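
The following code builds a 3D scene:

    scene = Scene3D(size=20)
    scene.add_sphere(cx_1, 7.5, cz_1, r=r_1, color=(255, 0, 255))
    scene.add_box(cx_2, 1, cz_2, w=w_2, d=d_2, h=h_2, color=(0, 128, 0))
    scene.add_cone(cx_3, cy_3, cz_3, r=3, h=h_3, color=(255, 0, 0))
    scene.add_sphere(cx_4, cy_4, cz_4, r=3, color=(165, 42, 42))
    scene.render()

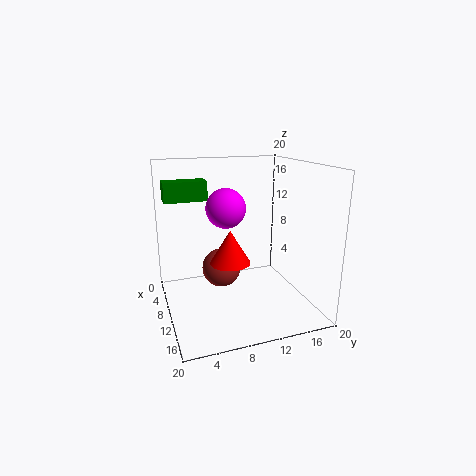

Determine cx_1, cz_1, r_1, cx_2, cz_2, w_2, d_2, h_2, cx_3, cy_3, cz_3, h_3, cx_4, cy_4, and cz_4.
cx_1 = 12.5, cz_1 = 15, r_1 = 2.5, cx_2 = 0.5, cz_2 = 14, w_2 = 3, d_2 = 6.5, h_2 = 3, cx_3 = 8, cy_3 = 9.5, cz_3 = 5.5, h_3 = 5, cx_4 = 5, cy_4 = 9, cz_4 = 3.5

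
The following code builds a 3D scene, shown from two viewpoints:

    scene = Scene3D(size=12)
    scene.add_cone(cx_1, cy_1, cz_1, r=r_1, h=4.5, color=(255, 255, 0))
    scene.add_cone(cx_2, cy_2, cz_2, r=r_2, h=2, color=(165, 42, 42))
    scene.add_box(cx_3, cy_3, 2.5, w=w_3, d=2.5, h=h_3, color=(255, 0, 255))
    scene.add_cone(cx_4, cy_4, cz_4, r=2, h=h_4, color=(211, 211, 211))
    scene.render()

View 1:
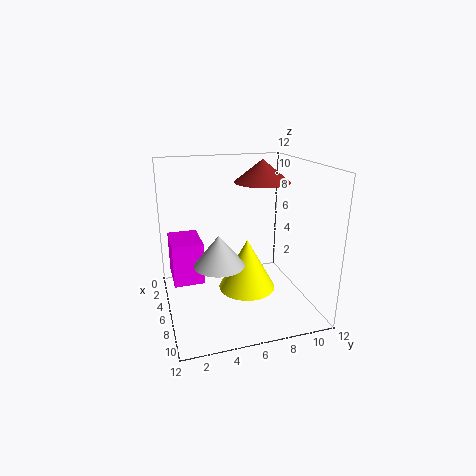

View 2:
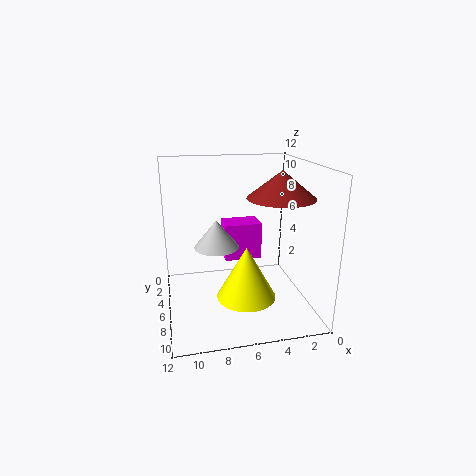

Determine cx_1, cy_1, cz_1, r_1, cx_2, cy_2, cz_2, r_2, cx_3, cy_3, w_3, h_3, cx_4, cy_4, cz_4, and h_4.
cx_1 = 5.5, cy_1 = 7, cz_1 = 1, r_1 = 2.5, cx_2 = 3.5, cy_2 = 9, cz_2 = 10, r_2 = 2.5, cx_3 = 3, cy_3 = 0.5, w_3 = 3.5, h_3 = 3.5, cx_4 = 7.5, cy_4 = 4, cz_4 = 4.5, h_4 = 2.5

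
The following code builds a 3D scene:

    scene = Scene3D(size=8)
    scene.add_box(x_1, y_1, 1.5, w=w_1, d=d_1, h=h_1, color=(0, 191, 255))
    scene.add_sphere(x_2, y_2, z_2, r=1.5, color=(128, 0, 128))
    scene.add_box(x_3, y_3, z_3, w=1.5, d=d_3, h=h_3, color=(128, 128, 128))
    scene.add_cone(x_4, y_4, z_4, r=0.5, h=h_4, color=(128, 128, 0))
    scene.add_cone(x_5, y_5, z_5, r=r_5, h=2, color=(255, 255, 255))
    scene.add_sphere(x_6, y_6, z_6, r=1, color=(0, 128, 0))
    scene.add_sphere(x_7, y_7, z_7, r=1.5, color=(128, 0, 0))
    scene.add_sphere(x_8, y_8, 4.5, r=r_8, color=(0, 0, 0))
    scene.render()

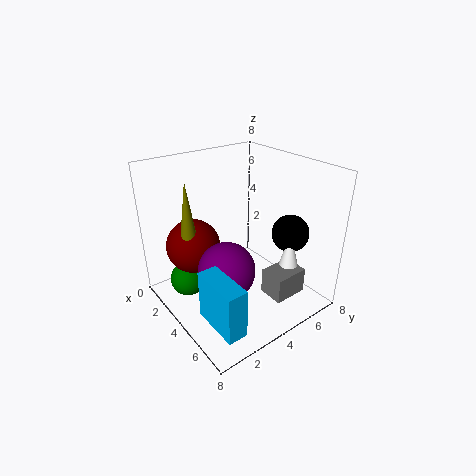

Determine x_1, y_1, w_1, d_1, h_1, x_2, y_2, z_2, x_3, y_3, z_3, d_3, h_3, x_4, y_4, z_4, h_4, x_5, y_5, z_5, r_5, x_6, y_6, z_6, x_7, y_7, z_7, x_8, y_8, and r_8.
x_1 = 5.5
y_1 = 0.5
w_1 = 2.5
d_1 = 1
h_1 = 2.5
x_2 = 5
y_2 = 2.5
z_2 = 3
x_3 = 5
y_3 = 5
z_3 = 0.5
d_3 = 2
h_3 = 1.5
x_4 = 3
y_4 = 1.5
z_4 = 4
h_4 = 3.5
x_5 = 6.5
y_5 = 5.5
z_5 = 3
r_5 = 0.5
x_6 = 2.5
y_6 = 1.5
z_6 = 1.5
x_7 = 2.5
y_7 = 2
z_7 = 3.5
x_8 = 6
y_8 = 6
r_8 = 1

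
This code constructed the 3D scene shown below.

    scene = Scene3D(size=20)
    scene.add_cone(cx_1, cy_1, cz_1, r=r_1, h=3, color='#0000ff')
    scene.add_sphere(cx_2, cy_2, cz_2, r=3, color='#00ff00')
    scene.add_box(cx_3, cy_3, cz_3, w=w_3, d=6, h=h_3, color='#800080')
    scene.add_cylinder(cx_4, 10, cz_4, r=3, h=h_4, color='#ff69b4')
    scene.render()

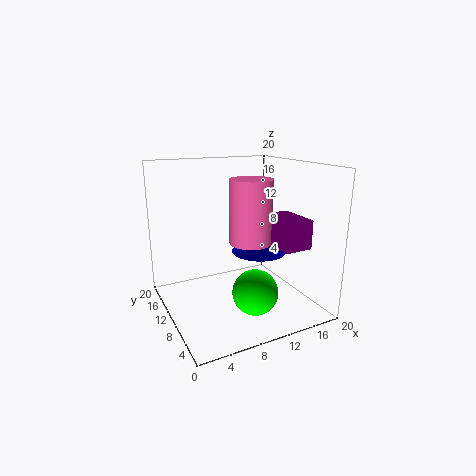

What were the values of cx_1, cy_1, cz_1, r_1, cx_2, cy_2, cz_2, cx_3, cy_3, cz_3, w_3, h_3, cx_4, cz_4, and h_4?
cx_1 = 14; cy_1 = 11; cz_1 = 7; r_1 = 4; cx_2 = 10; cy_2 = 5; cz_2 = 4; cx_3 = 14; cy_3 = 4; cz_3 = 9; w_3 = 4; h_3 = 4; cx_4 = 12; cz_4 = 9; h_4 = 9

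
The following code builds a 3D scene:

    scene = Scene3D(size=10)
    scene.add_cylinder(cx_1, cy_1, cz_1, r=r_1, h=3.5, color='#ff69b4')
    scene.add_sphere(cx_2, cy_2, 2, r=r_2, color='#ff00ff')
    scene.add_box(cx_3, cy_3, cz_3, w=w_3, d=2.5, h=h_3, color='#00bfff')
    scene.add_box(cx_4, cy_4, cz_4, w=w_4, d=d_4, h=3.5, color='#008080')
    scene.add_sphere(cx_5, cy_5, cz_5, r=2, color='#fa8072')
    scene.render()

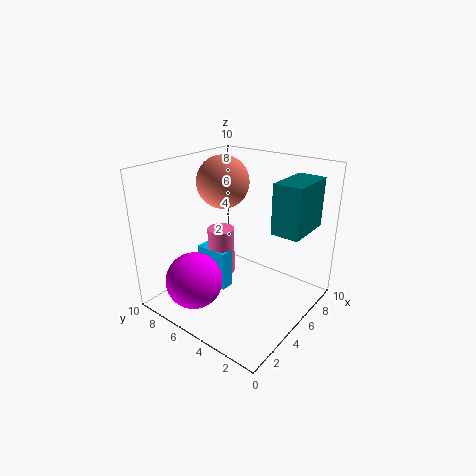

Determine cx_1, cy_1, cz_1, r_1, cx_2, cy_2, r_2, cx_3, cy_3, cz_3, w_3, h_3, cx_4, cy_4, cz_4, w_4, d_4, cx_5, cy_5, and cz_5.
cx_1 = 5.5
cy_1 = 7
cz_1 = 1.5
r_1 = 1
cx_2 = 2.5
cy_2 = 7
r_2 = 2
cx_3 = 4.5
cy_3 = 6
cz_3 = 0.5
w_3 = 1
h_3 = 3
cx_4 = 6
cy_4 = 1
cz_4 = 5.5
w_4 = 3.5
d_4 = 2
cx_5 = 7
cy_5 = 8
cz_5 = 8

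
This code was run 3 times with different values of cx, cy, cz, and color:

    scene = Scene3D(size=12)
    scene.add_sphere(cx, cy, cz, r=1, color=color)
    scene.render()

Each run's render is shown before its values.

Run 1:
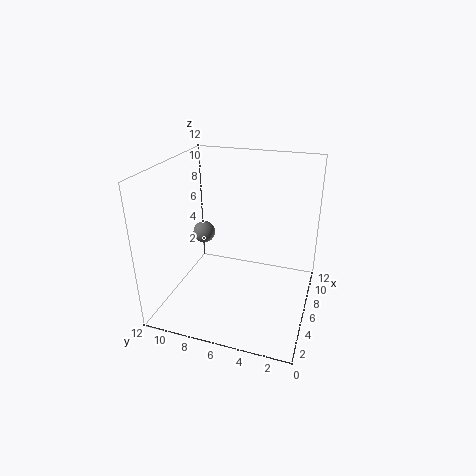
cx = 8, cy = 10, cz = 5, color = 'gray'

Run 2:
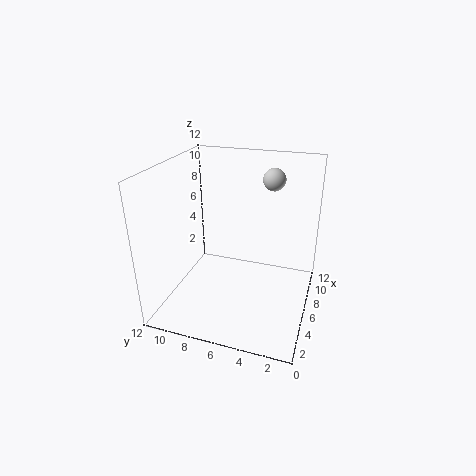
cx = 10, cy = 4, cz = 10, color = 'lightgray'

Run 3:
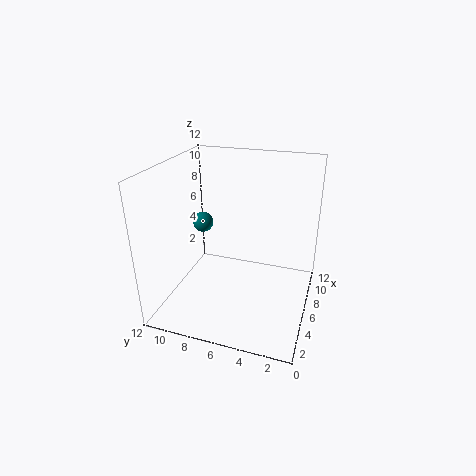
cx = 10, cy = 11, cz = 5, color = 'teal'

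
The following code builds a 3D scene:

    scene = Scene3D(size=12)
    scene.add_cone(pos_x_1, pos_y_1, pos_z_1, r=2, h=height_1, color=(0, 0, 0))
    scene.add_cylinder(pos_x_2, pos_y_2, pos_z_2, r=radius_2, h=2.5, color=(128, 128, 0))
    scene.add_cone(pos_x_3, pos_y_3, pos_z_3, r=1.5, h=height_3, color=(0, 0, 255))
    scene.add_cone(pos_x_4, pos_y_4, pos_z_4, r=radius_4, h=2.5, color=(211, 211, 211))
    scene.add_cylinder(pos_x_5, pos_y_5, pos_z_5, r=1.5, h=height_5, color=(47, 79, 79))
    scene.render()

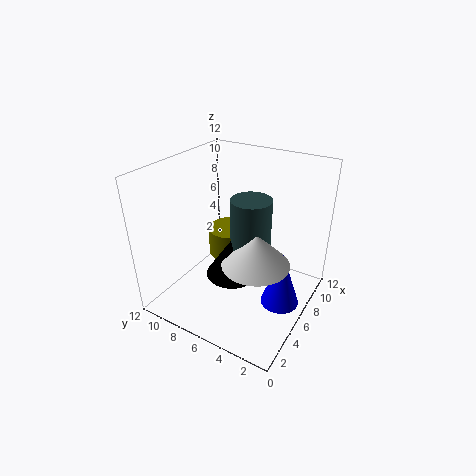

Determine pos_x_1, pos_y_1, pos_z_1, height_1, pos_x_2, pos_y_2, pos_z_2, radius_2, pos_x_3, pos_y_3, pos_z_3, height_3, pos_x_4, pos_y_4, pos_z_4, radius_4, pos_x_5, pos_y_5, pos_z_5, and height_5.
pos_x_1 = 3.5
pos_y_1 = 5
pos_z_1 = 4.5
height_1 = 3
pos_x_2 = 8
pos_y_2 = 8
pos_z_2 = 3
radius_2 = 2
pos_x_3 = 5
pos_y_3 = 1.5
pos_z_3 = 2
height_3 = 4.5
pos_x_4 = 3.5
pos_y_4 = 3
pos_z_4 = 6
radius_4 = 2.5
pos_x_5 = 4.5
pos_y_5 = 4
pos_z_5 = 4.5
height_5 = 6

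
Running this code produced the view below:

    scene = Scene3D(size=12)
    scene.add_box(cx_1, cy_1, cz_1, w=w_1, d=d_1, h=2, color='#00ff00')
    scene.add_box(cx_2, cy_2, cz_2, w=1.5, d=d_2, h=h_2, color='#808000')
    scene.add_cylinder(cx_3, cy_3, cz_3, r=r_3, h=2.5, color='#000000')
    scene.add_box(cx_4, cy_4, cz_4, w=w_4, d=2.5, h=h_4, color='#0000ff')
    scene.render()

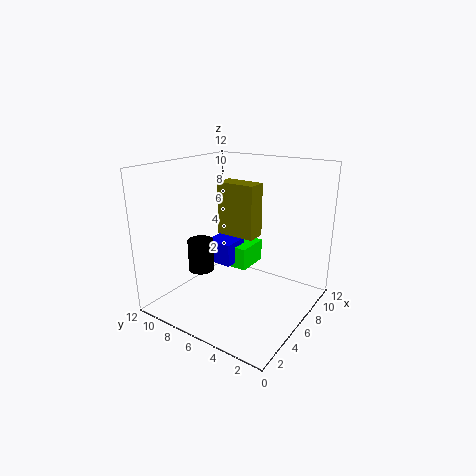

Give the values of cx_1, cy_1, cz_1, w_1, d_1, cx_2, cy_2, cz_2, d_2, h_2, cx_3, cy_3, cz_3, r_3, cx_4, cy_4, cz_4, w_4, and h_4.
cx_1 = 7, cy_1 = 6, cz_1 = 2.5, w_1 = 3, d_1 = 2, cx_2 = 4, cy_2 = 3.5, cz_2 = 7, d_2 = 3, h_2 = 4, cx_3 = 3, cy_3 = 7.5, cz_3 = 4, r_3 = 1, cx_4 = 6, cy_4 = 7, cz_4 = 3, w_4 = 2.5, h_4 = 2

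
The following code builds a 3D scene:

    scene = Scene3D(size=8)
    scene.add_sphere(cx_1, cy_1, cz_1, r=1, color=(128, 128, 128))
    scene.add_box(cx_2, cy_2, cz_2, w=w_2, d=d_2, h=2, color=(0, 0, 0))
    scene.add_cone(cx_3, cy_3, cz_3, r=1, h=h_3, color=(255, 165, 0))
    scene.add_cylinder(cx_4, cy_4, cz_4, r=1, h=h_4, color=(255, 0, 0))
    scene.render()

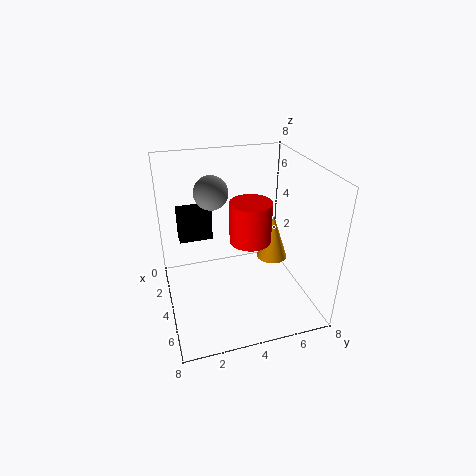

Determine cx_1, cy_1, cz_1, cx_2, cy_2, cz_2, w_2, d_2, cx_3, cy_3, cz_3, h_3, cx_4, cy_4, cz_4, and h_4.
cx_1 = 2, cy_1 = 3, cz_1 = 6, cx_2 = 1, cy_2 = 1, cz_2 = 3, w_2 = 1, d_2 = 2, cx_3 = 2, cy_3 = 7, cz_3 = 1, h_3 = 3, cx_4 = 6, cy_4 = 4, cz_4 = 5, h_4 = 2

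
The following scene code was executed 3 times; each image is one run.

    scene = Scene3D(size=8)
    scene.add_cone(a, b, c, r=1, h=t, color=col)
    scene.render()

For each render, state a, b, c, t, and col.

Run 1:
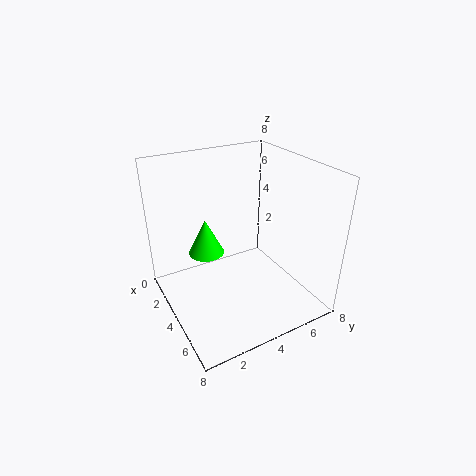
a = 3; b = 2.5; c = 3; t = 2; col = 'lime'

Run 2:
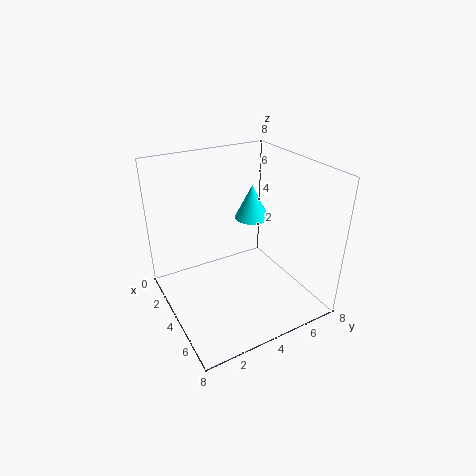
a = 3; b = 5.5; c = 4.5; t = 2; col = 'cyan'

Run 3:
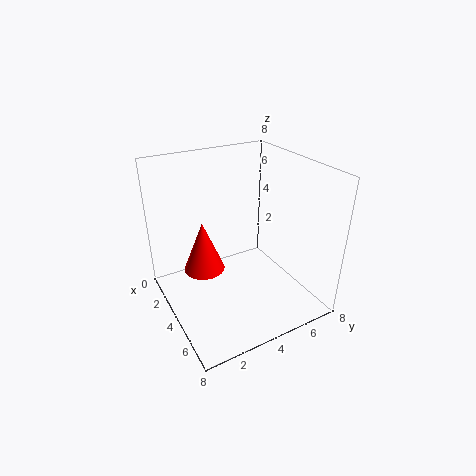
a = 5; b = 1.5; c = 3.5; t = 2.5; col = 'red'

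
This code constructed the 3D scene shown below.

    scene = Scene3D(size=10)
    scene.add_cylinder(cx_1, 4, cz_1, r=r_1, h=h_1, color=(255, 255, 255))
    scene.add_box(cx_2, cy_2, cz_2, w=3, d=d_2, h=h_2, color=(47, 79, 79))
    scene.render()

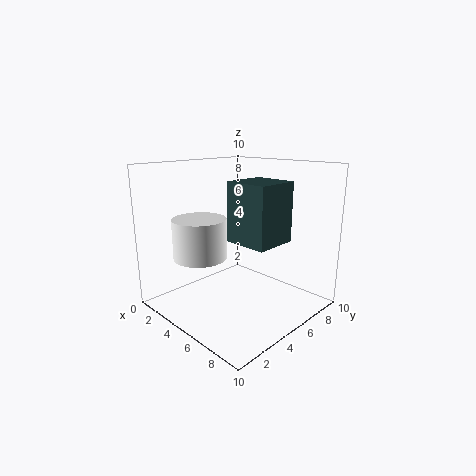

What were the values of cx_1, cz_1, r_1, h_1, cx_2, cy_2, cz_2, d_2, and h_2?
cx_1 = 2, cz_1 = 3, r_1 = 2, h_1 = 3, cx_2 = 5, cy_2 = 4, cz_2 = 5, d_2 = 3, h_2 = 4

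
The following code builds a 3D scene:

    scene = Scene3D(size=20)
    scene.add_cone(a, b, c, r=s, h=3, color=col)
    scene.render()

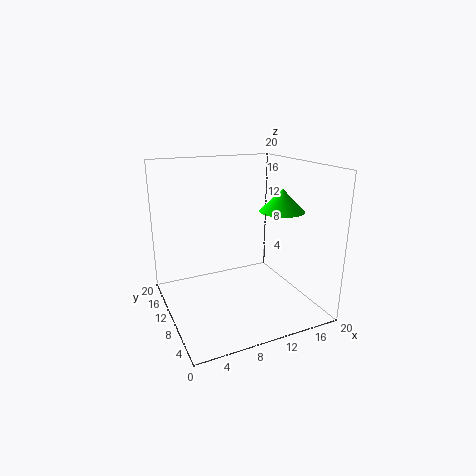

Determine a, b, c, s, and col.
a = 15; b = 7; c = 14; s = 3; col = 'lime'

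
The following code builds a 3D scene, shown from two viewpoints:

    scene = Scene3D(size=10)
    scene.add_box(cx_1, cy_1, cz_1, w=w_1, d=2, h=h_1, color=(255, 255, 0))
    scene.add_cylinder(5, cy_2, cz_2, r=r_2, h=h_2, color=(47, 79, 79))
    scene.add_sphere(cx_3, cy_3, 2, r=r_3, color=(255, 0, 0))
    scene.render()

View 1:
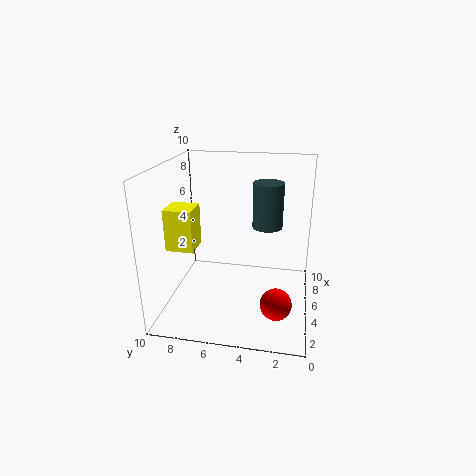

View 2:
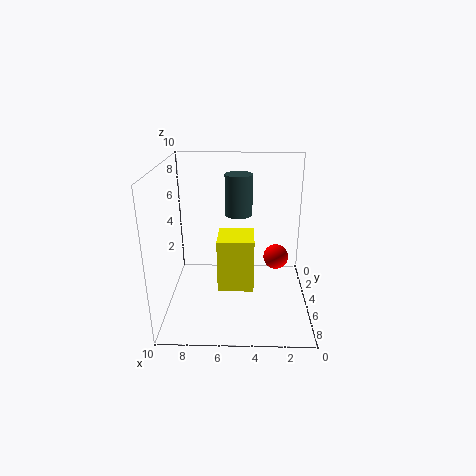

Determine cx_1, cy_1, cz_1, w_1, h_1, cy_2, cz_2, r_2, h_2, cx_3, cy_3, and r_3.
cx_1 = 4; cy_1 = 8; cz_1 = 4; w_1 = 2; h_1 = 3; cy_2 = 3; cz_2 = 6; r_2 = 1; h_2 = 3; cx_3 = 2; cy_3 = 2; r_3 = 1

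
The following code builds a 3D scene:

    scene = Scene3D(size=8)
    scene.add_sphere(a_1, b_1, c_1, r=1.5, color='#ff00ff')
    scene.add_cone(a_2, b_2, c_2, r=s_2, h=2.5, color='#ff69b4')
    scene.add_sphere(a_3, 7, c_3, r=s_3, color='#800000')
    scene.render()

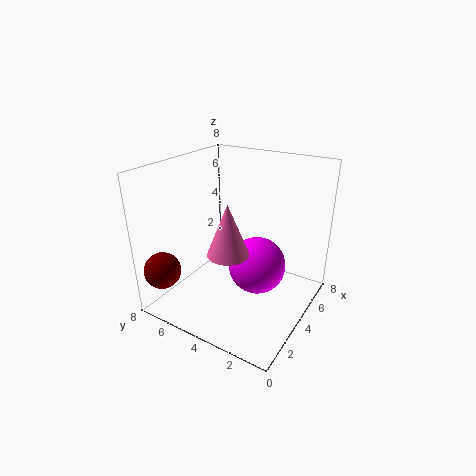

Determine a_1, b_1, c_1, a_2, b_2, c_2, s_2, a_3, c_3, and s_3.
a_1 = 3.5, b_1 = 2.5, c_1 = 3, a_2 = 1.5, b_2 = 3, c_2 = 4.5, s_2 = 1, a_3 = 1, c_3 = 2.5, s_3 = 1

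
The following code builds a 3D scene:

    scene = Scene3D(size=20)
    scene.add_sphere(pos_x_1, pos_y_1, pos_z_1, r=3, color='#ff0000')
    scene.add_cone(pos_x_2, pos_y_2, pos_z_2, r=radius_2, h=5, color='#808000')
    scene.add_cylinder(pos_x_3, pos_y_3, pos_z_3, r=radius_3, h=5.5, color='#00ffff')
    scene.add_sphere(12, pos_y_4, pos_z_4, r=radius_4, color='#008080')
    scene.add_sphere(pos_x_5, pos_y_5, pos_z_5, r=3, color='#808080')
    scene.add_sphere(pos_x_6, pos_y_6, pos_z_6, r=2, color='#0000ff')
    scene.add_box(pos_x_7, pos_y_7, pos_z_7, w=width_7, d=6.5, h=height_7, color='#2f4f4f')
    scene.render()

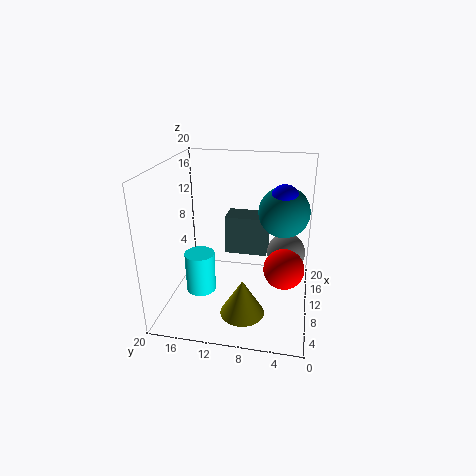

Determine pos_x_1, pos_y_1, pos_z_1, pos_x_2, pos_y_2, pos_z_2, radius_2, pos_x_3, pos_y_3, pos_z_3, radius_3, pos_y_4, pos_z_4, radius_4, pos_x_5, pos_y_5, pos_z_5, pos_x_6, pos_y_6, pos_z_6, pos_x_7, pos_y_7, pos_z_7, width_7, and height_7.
pos_x_1 = 12; pos_y_1 = 3.5; pos_z_1 = 4.5; pos_x_2 = 5.5; pos_y_2 = 8.5; pos_z_2 = 1; radius_2 = 3; pos_x_3 = 6.5; pos_y_3 = 14.5; pos_z_3 = 3.5; radius_3 = 2; pos_y_4 = 4; pos_z_4 = 13.5; radius_4 = 3.5; pos_x_5 = 16.5; pos_y_5 = 3.5; pos_z_5 = 5; pos_x_6 = 11.5; pos_y_6 = 4; pos_z_6 = 15.5; pos_x_7 = 14.5; pos_y_7 = 6.5; pos_z_7 = 5; width_7 = 4; height_7 = 6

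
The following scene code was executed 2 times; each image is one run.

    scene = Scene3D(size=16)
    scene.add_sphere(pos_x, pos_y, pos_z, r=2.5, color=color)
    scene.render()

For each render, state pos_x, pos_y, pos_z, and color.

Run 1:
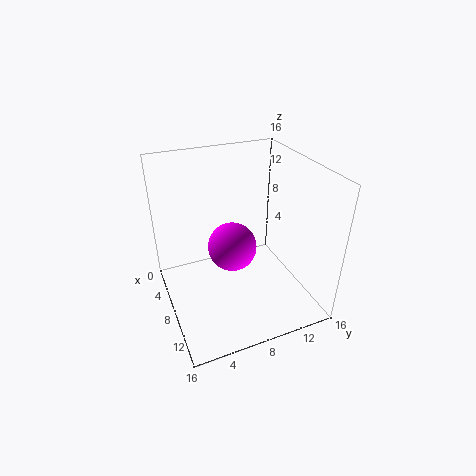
pos_x = 10; pos_y = 6.5; pos_z = 8.5; color = 'magenta'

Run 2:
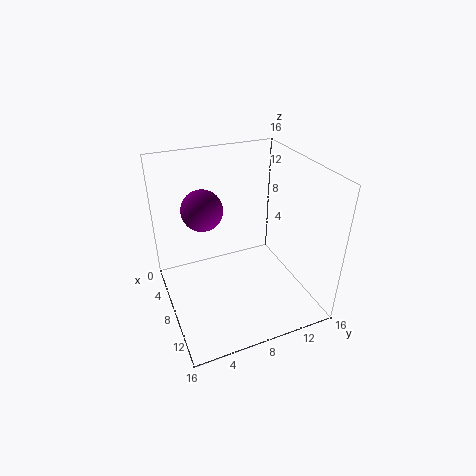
pos_x = 3; pos_y = 5.5; pos_z = 9.5; color = 'purple'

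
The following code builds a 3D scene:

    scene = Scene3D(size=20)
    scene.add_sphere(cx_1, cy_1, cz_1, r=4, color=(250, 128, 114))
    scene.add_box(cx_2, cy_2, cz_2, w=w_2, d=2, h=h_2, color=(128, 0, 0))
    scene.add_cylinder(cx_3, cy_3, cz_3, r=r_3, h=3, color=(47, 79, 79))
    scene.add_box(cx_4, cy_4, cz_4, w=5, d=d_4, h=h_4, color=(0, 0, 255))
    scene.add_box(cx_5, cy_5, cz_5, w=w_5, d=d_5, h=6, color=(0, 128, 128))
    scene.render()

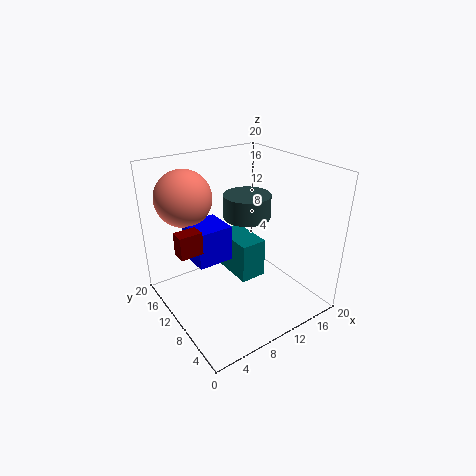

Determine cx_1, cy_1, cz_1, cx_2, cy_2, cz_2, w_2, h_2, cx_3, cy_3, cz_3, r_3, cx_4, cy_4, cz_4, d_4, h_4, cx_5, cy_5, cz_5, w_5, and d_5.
cx_1 = 5; cy_1 = 16; cz_1 = 15; cx_2 = 1; cy_2 = 9; cz_2 = 10; w_2 = 3; h_2 = 3; cx_3 = 10; cy_3 = 8; cz_3 = 14; r_3 = 3; cx_4 = 4; cy_4 = 10; cz_4 = 7; d_4 = 5; h_4 = 5; cx_5 = 11; cy_5 = 10; cz_5 = 2; w_5 = 4; d_5 = 7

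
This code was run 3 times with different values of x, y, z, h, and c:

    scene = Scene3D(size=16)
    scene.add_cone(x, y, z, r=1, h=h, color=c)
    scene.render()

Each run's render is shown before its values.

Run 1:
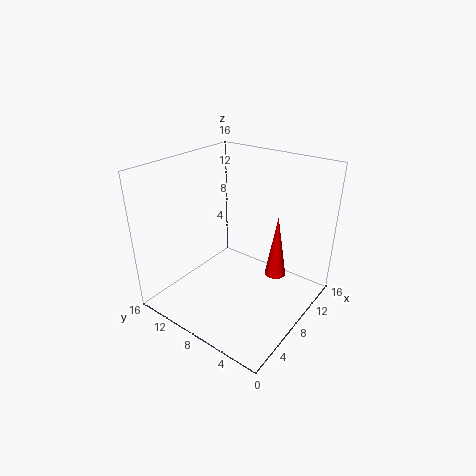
x = 6
y = 2
z = 7
h = 6
c = 'red'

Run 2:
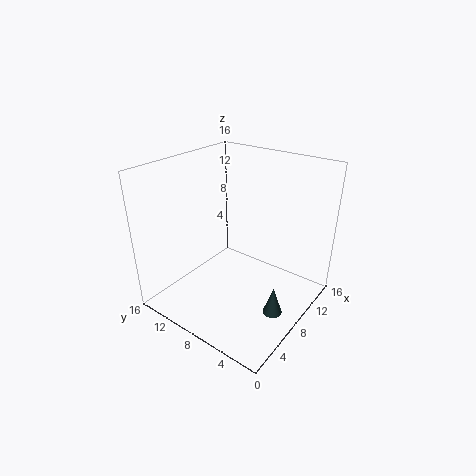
x = 6
y = 2
z = 2
h = 3
c = 'darkslategray'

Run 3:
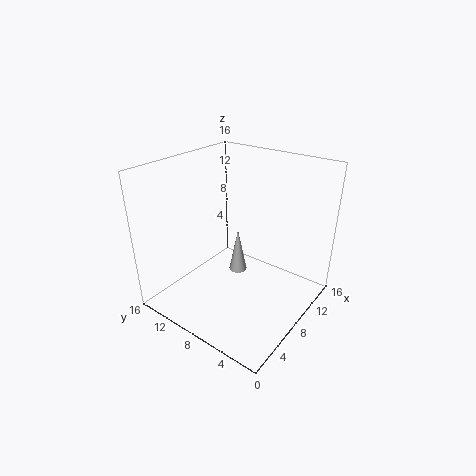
x = 8
y = 8
z = 4
h = 5
c = 'lightgray'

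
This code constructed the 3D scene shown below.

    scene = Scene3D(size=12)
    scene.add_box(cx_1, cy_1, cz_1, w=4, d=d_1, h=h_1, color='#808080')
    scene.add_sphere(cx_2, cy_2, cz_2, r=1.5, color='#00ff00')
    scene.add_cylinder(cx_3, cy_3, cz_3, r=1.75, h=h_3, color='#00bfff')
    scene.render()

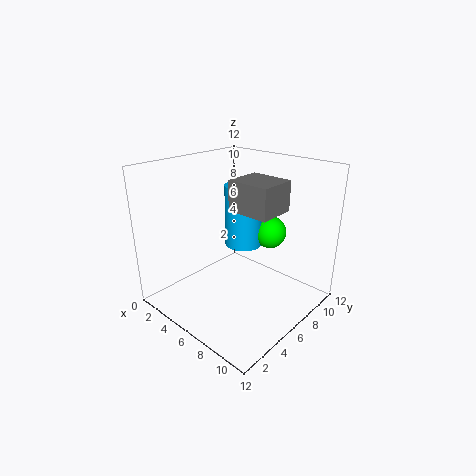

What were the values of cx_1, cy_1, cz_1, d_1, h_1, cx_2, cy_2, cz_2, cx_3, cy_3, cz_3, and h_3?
cx_1 = 3.75; cy_1 = 7.25; cz_1 = 7.5; d_1 = 3.5; h_1 = 2.75; cx_2 = 6; cy_2 = 10.5; cz_2 = 5; cx_3 = 4; cy_3 = 9; cz_3 = 3.75; h_3 = 5.75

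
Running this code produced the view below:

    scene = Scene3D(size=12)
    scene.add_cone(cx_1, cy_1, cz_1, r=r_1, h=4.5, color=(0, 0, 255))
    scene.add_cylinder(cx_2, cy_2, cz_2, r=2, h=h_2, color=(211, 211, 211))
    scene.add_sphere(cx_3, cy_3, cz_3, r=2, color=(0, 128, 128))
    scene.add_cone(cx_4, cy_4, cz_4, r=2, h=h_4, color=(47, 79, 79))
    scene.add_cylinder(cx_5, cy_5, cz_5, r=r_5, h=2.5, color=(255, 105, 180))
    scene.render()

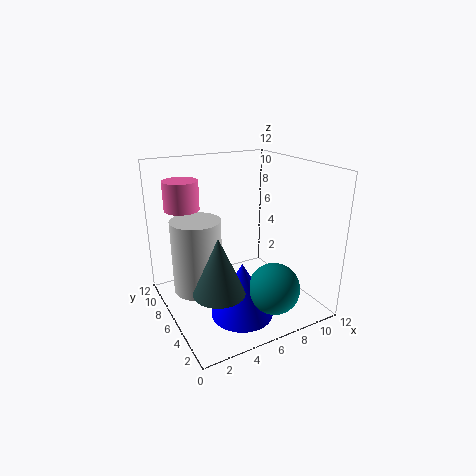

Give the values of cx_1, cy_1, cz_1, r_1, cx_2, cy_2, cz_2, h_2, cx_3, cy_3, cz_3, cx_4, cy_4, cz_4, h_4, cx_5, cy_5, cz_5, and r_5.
cx_1 = 5, cy_1 = 3.5, cz_1 = 0.5, r_1 = 2.5, cx_2 = 2.5, cy_2 = 6.5, cz_2 = 2, h_2 = 6, cx_3 = 7, cy_3 = 2, cz_3 = 3, cx_4 = 3, cy_4 = 3.5, cz_4 = 3, h_4 = 4.5, cx_5 = 2.5, cy_5 = 9.5, cz_5 = 8, r_5 = 1.5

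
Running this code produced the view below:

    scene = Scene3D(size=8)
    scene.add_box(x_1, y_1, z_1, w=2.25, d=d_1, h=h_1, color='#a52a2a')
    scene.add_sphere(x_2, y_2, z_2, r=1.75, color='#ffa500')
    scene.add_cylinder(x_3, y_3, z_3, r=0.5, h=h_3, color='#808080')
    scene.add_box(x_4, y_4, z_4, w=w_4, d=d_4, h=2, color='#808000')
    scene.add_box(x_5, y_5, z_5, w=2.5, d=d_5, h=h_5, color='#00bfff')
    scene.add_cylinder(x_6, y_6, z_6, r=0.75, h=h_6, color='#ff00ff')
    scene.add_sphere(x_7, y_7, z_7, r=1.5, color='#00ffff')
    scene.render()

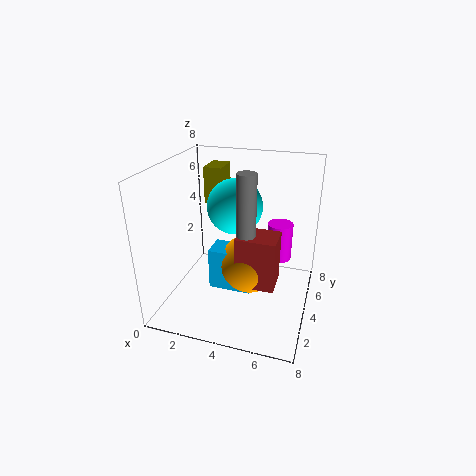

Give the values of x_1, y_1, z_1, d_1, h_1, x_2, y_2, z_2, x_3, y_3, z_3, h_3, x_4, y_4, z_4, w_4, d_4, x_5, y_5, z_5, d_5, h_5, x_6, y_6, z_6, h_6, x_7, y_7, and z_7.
x_1 = 4, y_1 = 3.25, z_1 = 1.25, d_1 = 1.75, h_1 = 3, x_2 = 4.5, y_2 = 4.75, z_2 = 2, x_3 = 4.75, y_3 = 3, z_3 = 4.75, h_3 = 3.25, x_4 = 2, y_4 = 4.25, z_4 = 5.75, w_4 = 1, d_4 = 1.5, x_5 = 2.25, y_5 = 3.75, z_5 = 0.5, d_5 = 1.5, h_5 = 2.5, x_6 = 6, y_6 = 6, z_6 = 2, h_6 = 2.25, x_7 = 3.75, y_7 = 4.25, z_7 = 5.75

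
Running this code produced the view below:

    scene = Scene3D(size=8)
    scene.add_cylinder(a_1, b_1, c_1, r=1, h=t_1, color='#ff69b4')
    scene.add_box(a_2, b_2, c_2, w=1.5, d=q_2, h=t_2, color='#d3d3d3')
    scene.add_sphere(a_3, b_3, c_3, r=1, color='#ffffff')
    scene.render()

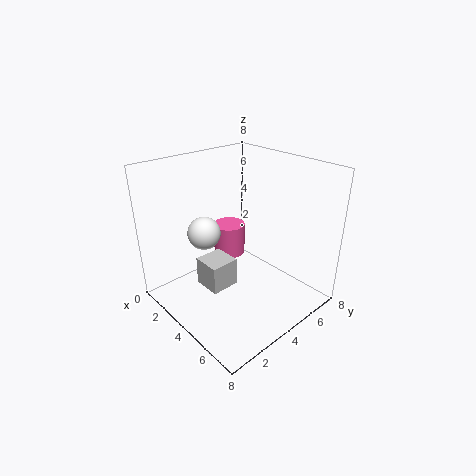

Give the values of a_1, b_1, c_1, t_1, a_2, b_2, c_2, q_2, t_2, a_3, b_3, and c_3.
a_1 = 1.5, b_1 = 5.5, c_1 = 1.5, t_1 = 2, a_2 = 3.5, b_2 = 1.5, c_2 = 2, q_2 = 1.5, t_2 = 1.5, a_3 = 1.5, b_3 = 3.5, c_3 = 3.5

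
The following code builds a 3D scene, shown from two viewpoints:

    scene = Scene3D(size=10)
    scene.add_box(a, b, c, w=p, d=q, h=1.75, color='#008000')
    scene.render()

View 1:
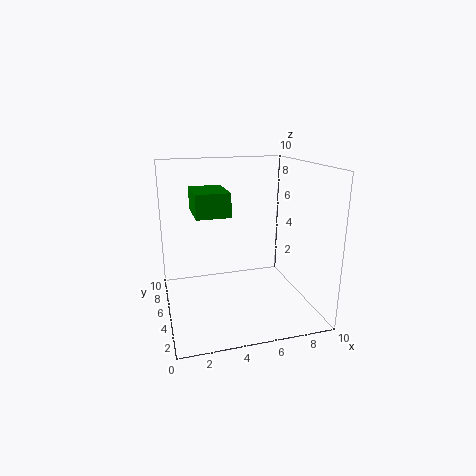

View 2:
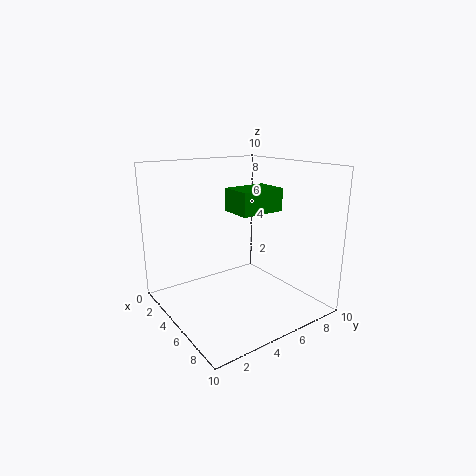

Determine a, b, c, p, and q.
a = 2.25; b = 5.75; c = 6.25; p = 2.5; q = 3.5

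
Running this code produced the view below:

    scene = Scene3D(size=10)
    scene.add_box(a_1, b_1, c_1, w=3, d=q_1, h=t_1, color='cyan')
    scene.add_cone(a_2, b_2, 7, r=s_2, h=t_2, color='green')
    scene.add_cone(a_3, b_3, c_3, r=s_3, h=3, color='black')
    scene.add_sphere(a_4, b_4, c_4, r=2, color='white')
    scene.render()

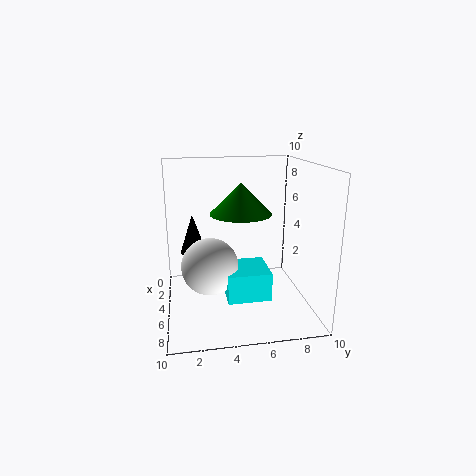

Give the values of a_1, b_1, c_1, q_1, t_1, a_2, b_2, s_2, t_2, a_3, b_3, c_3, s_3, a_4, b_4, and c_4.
a_1 = 4
b_1 = 4
c_1 = 1
q_1 = 3
t_1 = 2
a_2 = 6
b_2 = 5
s_2 = 2
t_2 = 2
a_3 = 2
b_3 = 2
c_3 = 3
s_3 = 1
a_4 = 5
b_4 = 3
c_4 = 3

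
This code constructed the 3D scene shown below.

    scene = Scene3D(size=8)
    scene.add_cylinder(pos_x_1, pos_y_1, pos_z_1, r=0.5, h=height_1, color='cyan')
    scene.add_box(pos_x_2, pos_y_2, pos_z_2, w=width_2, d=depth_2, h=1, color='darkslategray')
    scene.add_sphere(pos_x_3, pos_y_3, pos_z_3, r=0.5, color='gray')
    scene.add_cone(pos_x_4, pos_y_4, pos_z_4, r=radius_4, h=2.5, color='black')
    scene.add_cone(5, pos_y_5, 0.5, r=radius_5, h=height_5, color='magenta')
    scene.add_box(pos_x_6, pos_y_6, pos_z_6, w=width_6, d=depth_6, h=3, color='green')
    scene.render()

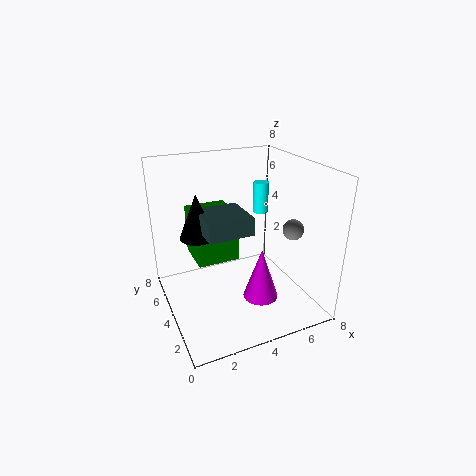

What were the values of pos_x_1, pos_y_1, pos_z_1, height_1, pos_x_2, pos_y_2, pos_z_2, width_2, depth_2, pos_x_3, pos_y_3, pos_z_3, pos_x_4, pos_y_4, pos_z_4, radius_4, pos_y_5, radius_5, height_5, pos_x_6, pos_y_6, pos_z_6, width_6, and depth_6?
pos_x_1 = 7
pos_y_1 = 7
pos_z_1 = 4
height_1 = 2
pos_x_2 = 2
pos_y_2 = 3
pos_z_2 = 4.5
width_2 = 2.5
depth_2 = 2.5
pos_x_3 = 5.5
pos_y_3 = 1
pos_z_3 = 5.5
pos_x_4 = 2
pos_y_4 = 5
pos_z_4 = 4
radius_4 = 1
pos_y_5 = 3
radius_5 = 1
height_5 = 3
pos_x_6 = 2
pos_y_6 = 5
pos_z_6 = 2
width_6 = 2.5
depth_6 = 2.5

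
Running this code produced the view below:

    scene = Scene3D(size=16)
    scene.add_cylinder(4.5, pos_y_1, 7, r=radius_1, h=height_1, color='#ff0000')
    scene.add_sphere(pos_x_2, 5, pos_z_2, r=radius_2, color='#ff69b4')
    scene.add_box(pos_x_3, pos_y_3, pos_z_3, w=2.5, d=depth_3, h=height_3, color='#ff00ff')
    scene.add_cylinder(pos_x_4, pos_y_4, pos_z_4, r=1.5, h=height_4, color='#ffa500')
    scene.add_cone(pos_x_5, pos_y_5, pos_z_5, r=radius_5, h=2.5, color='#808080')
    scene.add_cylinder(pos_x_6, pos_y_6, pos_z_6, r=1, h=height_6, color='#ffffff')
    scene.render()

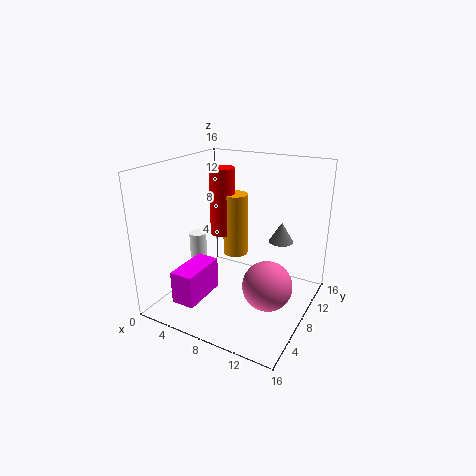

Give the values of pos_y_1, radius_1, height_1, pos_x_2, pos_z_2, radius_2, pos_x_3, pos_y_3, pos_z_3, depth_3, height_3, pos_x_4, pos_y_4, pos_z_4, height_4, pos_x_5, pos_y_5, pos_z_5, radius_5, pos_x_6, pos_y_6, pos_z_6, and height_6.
pos_y_1 = 10.5
radius_1 = 1.5
height_1 = 8
pos_x_2 = 13
pos_z_2 = 5
radius_2 = 2.5
pos_x_3 = 4
pos_y_3 = 1
pos_z_3 = 2.5
depth_3 = 5
height_3 = 3.5
pos_x_4 = 6
pos_y_4 = 11
pos_z_4 = 4.5
height_4 = 7.5
pos_x_5 = 11
pos_y_5 = 13.5
pos_z_5 = 6
radius_5 = 1.5
pos_x_6 = 2.5
pos_y_6 = 8
pos_z_6 = 4.5
height_6 = 3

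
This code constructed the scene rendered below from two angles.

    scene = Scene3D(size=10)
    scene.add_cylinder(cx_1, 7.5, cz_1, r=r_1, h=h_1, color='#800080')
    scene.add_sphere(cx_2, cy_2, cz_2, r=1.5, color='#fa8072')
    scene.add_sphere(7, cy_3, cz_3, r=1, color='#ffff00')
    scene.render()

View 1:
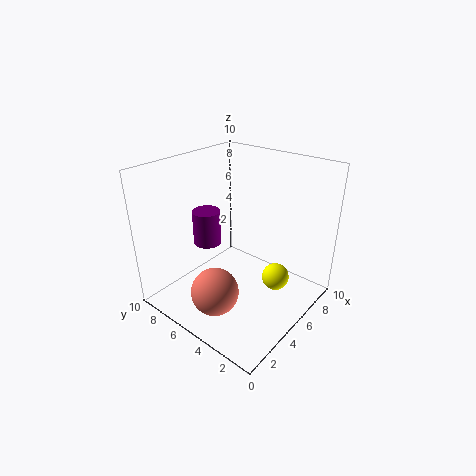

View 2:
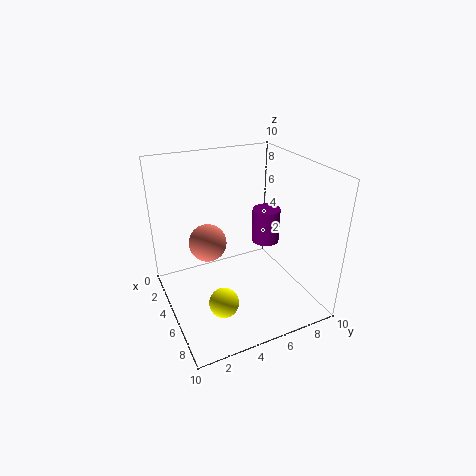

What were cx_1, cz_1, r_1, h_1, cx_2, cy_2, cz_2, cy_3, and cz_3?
cx_1 = 4.5, cz_1 = 4, r_1 = 1, h_1 = 2.5, cx_2 = 1.5, cy_2 = 4, cz_2 = 3, cy_3 = 3, cz_3 = 1.5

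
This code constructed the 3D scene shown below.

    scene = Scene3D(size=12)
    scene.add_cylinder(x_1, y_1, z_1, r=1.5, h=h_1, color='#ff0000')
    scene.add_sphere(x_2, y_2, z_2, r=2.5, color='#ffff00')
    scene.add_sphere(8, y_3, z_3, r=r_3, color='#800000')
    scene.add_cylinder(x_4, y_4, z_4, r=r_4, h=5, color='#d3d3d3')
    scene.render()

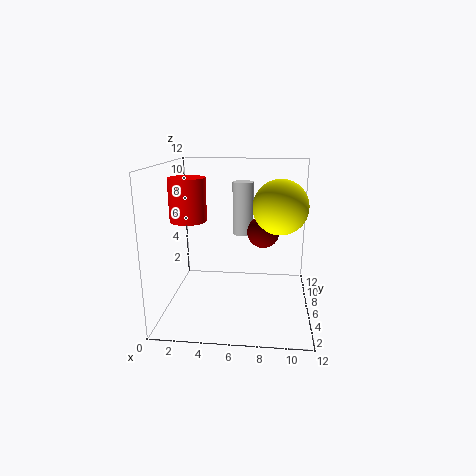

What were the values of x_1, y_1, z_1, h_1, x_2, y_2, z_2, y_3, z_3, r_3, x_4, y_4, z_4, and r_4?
x_1 = 2, y_1 = 5.5, z_1 = 7.5, h_1 = 3.5, x_2 = 9.5, y_2 = 9, z_2 = 8, y_3 = 9.5, z_3 = 5.5, r_3 = 1.5, x_4 = 6, y_4 = 10.5, z_4 = 5, r_4 = 1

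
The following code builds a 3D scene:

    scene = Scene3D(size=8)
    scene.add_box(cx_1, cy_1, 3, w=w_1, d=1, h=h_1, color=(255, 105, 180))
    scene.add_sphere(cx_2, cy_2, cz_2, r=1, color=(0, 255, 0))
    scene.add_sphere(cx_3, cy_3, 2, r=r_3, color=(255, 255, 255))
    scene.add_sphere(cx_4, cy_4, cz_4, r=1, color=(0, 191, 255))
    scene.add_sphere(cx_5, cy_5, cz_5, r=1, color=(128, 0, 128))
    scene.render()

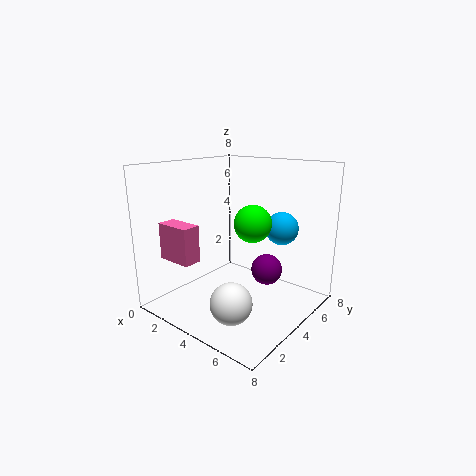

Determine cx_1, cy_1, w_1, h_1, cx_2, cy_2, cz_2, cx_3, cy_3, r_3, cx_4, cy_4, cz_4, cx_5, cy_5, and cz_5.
cx_1 = 1; cy_1 = 1; w_1 = 2; h_1 = 2; cx_2 = 5; cy_2 = 4; cz_2 = 5; cx_3 = 6; cy_3 = 1; r_3 = 1; cx_4 = 5; cy_4 = 7; cz_4 = 4; cx_5 = 4; cy_5 = 7; cz_5 = 1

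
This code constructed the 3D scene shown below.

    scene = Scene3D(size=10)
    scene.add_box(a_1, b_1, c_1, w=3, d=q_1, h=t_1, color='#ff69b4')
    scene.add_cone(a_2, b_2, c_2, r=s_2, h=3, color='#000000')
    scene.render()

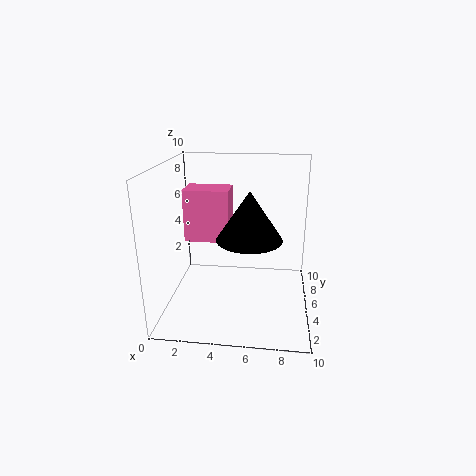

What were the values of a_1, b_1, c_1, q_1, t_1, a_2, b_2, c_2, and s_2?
a_1 = 1.5, b_1 = 4, c_1 = 5, q_1 = 2, t_1 = 3.5, a_2 = 6, b_2 = 2.5, c_2 = 6, s_2 = 2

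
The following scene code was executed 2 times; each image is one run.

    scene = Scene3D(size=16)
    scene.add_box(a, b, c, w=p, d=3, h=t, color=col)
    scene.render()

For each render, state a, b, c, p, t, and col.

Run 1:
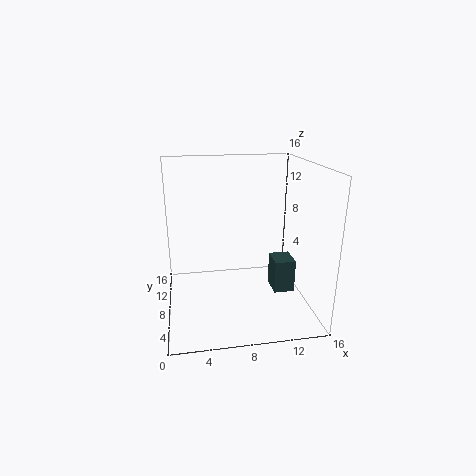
a = 12.5; b = 8; c = 0.5; p = 2.5; t = 4; col = 'darkslategray'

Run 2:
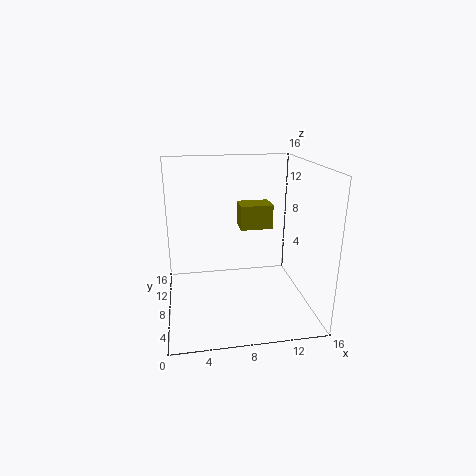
a = 9; b = 11.5; c = 7.5; p = 4; t = 3; col = 'olive'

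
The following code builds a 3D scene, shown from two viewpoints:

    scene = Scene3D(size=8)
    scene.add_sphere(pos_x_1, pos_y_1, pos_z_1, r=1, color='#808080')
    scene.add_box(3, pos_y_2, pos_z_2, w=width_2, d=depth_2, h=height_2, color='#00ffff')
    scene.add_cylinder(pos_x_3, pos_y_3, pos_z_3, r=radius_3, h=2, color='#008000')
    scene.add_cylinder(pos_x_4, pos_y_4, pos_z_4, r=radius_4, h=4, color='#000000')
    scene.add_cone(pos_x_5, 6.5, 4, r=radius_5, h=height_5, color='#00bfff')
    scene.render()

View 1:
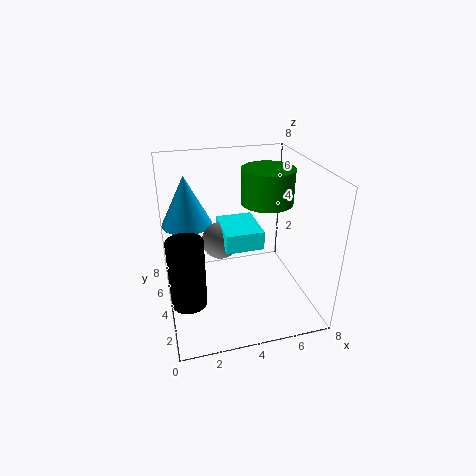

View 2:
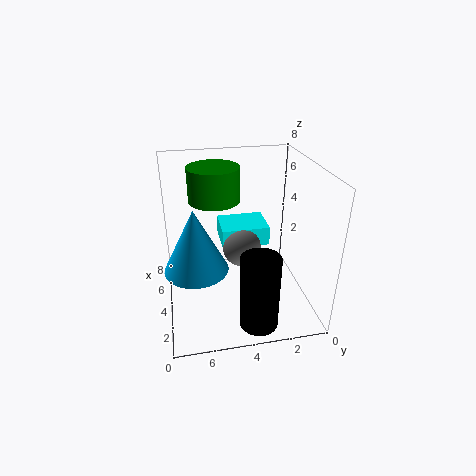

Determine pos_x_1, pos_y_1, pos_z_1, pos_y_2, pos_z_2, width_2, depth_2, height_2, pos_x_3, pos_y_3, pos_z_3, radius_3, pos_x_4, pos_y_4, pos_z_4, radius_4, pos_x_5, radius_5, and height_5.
pos_x_1 = 3; pos_y_1 = 4; pos_z_1 = 4; pos_y_2 = 2.5; pos_z_2 = 4; width_2 = 2; depth_2 = 2.5; height_2 = 1; pos_x_3 = 6; pos_y_3 = 5; pos_z_3 = 5.5; radius_3 = 1.5; pos_x_4 = 1; pos_y_4 = 3.5; pos_z_4 = 0.5; radius_4 = 1; pos_x_5 = 1.5; radius_5 = 1.5; height_5 = 3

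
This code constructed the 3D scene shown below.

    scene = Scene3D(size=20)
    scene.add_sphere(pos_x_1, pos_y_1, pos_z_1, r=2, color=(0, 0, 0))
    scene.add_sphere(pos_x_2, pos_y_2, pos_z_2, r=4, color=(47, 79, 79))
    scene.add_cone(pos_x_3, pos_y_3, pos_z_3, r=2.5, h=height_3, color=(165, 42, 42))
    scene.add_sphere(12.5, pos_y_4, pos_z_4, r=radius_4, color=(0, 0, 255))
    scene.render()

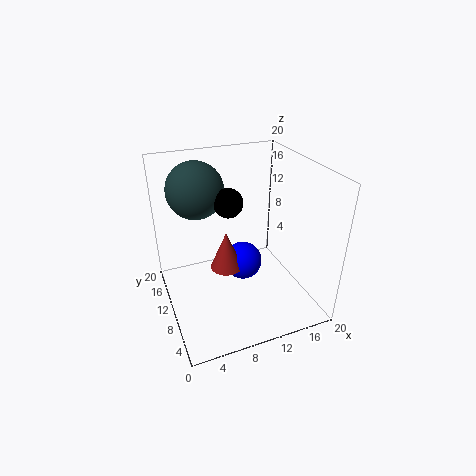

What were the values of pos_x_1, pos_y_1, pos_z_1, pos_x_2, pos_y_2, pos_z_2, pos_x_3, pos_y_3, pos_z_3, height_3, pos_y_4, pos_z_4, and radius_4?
pos_x_1 = 9, pos_y_1 = 11, pos_z_1 = 15, pos_x_2 = 5.5, pos_y_2 = 14.5, pos_z_2 = 16, pos_x_3 = 9.5, pos_y_3 = 13.5, pos_z_3 = 3, height_3 = 6, pos_y_4 = 14, pos_z_4 = 3, radius_4 = 3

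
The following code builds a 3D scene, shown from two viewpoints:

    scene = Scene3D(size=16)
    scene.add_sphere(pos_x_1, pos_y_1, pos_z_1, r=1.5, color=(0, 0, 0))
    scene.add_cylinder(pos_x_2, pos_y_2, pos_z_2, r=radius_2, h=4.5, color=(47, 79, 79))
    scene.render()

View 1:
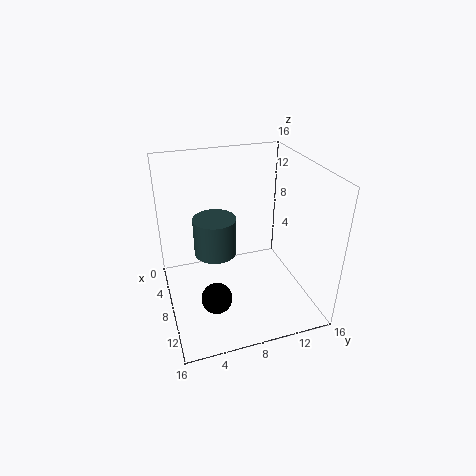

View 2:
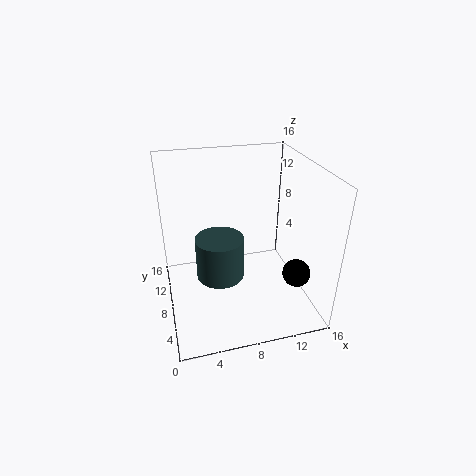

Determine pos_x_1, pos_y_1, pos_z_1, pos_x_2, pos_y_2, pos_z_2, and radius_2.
pos_x_1 = 13.5; pos_y_1 = 4; pos_z_1 = 5; pos_x_2 = 5.5; pos_y_2 = 6; pos_z_2 = 5; radius_2 = 2.5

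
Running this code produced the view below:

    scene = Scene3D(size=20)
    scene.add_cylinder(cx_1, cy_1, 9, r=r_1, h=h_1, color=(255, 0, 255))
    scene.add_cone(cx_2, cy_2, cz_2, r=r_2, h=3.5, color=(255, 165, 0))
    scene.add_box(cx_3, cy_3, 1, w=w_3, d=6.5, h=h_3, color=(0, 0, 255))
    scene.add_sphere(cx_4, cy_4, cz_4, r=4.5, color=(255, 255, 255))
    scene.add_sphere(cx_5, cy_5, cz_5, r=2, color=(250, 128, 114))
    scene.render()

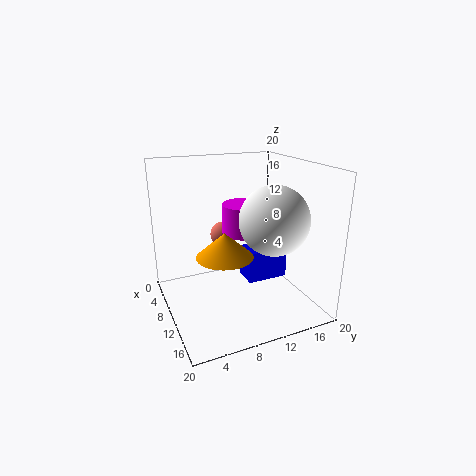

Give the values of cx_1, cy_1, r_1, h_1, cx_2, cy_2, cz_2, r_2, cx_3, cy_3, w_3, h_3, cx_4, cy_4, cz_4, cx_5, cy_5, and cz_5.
cx_1 = 6
cy_1 = 13
r_1 = 3.5
h_1 = 4.5
cx_2 = 10
cy_2 = 8
cz_2 = 7.5
r_2 = 4
cx_3 = 4
cy_3 = 13
w_3 = 4
h_3 = 5
cx_4 = 14.5
cy_4 = 13
cz_4 = 13.5
cx_5 = 3
cy_5 = 10.5
cz_5 = 8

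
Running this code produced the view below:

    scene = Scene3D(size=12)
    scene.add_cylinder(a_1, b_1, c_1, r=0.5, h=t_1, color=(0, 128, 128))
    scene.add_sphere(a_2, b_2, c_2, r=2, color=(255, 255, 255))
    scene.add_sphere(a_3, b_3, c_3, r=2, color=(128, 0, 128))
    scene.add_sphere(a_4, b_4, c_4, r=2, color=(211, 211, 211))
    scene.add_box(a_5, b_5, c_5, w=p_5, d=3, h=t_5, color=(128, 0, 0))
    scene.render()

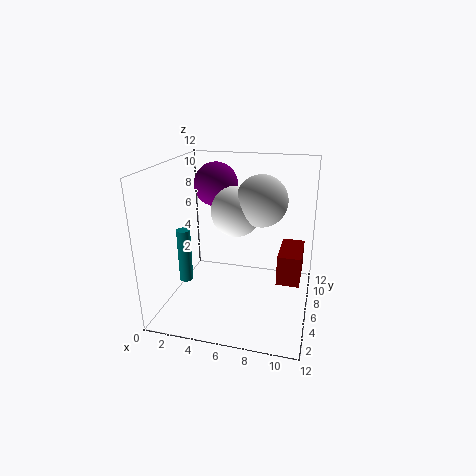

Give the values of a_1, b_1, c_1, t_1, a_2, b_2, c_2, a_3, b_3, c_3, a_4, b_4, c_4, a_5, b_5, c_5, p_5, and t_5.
a_1 = 3; b_1 = 2; c_1 = 4; t_1 = 4; a_2 = 6; b_2 = 5.5; c_2 = 8.5; a_3 = 3; b_3 = 9.5; c_3 = 9.5; a_4 = 8; b_4 = 5.5; c_4 = 9.5; a_5 = 10; b_5 = 0.5; c_5 = 5.5; p_5 = 1.5; t_5 = 2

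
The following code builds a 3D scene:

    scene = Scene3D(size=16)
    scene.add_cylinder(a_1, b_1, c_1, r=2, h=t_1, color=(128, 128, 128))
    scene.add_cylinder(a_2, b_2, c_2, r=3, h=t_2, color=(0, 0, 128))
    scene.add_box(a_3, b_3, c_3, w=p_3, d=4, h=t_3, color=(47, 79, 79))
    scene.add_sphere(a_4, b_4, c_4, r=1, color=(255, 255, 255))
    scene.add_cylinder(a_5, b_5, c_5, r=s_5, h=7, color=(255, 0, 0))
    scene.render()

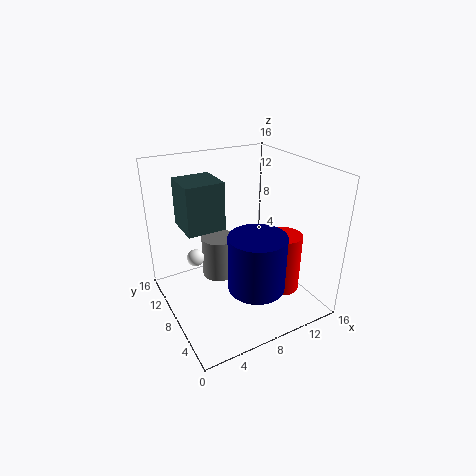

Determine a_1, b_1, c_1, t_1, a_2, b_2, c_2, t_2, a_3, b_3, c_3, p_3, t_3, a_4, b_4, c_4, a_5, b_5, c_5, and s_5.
a_1 = 7, b_1 = 11, c_1 = 2, t_1 = 5, a_2 = 8, b_2 = 4, c_2 = 4, t_2 = 6, a_3 = 2, b_3 = 7, c_3 = 10, p_3 = 4, t_3 = 5, a_4 = 4, b_4 = 11, c_4 = 5, a_5 = 13, b_5 = 6, c_5 = 1, s_5 = 2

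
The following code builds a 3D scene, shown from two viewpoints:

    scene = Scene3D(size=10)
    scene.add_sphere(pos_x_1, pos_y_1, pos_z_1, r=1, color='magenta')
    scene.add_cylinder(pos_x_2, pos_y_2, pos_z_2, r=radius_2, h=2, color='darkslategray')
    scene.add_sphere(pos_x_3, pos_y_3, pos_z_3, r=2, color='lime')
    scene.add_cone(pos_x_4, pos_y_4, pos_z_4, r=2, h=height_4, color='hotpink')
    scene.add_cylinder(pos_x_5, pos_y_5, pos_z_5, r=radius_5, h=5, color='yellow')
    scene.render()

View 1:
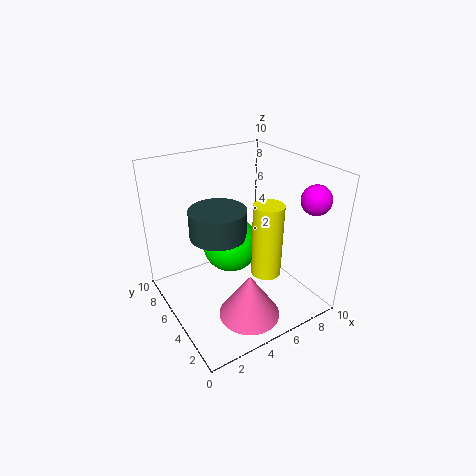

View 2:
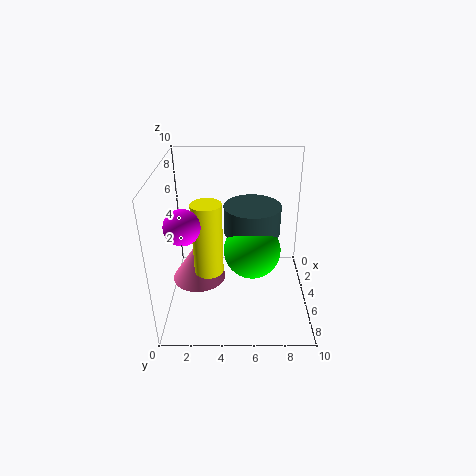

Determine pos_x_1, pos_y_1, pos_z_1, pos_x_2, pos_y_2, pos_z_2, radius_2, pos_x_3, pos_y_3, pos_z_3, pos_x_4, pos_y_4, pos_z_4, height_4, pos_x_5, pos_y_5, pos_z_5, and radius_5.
pos_x_1 = 9
pos_y_1 = 2
pos_z_1 = 8
pos_x_2 = 4
pos_y_2 = 6
pos_z_2 = 5
radius_2 = 2
pos_x_3 = 5
pos_y_3 = 6
pos_z_3 = 4
pos_x_4 = 4
pos_y_4 = 2
pos_z_4 = 1
height_4 = 3
pos_x_5 = 6
pos_y_5 = 3
pos_z_5 = 3
radius_5 = 1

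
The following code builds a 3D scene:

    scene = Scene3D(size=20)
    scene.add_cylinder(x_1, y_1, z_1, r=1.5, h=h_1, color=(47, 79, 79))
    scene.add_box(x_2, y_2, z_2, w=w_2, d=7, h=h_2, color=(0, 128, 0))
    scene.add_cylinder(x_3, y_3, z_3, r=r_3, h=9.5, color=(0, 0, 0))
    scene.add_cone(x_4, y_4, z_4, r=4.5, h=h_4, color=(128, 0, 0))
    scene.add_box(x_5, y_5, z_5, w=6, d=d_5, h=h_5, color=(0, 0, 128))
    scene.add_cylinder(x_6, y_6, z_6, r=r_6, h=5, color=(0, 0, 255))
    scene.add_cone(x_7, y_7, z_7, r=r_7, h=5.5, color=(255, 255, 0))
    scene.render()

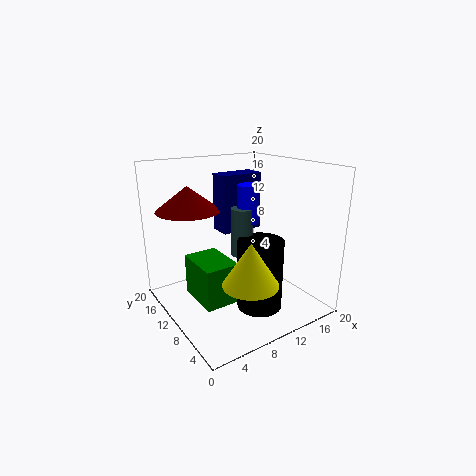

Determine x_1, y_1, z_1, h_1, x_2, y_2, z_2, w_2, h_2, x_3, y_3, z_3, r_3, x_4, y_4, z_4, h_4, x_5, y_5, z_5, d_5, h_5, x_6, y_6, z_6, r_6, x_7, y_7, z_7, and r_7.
x_1 = 10; y_1 = 9; z_1 = 8; h_1 = 6.5; x_2 = 4.5; y_2 = 9; z_2 = 0.5; w_2 = 5; h_2 = 6; x_3 = 10.5; y_3 = 5.5; z_3 = 1.5; r_3 = 3; x_4 = 5; y_4 = 15; z_4 = 13.5; h_4 = 3.5; x_5 = 8.5; y_5 = 11; z_5 = 10.5; d_5 = 3; h_5 = 8; x_6 = 11; y_6 = 9; z_6 = 12.5; r_6 = 1.5; x_7 = 7.5; y_7 = 3.5; z_7 = 6.5; r_7 = 3.5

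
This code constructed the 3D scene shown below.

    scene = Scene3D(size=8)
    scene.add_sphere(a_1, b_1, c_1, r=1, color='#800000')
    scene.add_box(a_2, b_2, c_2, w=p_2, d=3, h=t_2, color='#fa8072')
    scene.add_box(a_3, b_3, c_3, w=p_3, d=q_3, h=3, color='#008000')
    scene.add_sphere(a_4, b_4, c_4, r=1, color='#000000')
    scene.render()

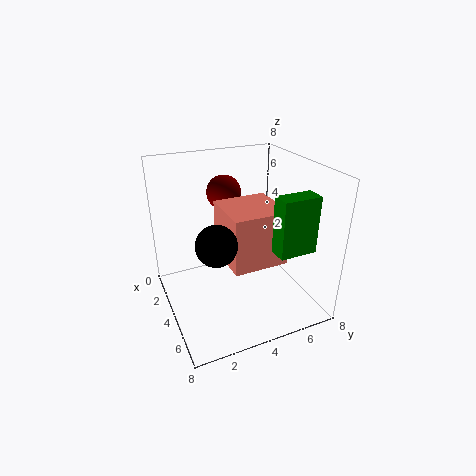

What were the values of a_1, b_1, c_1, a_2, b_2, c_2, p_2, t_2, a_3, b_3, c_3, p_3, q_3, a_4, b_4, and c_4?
a_1 = 2
b_1 = 4
c_1 = 6
a_2 = 3
b_2 = 3
c_2 = 3
p_2 = 3
t_2 = 3
a_3 = 6
b_3 = 5
c_3 = 4
p_3 = 1
q_3 = 2
a_4 = 6
b_4 = 2
c_4 = 5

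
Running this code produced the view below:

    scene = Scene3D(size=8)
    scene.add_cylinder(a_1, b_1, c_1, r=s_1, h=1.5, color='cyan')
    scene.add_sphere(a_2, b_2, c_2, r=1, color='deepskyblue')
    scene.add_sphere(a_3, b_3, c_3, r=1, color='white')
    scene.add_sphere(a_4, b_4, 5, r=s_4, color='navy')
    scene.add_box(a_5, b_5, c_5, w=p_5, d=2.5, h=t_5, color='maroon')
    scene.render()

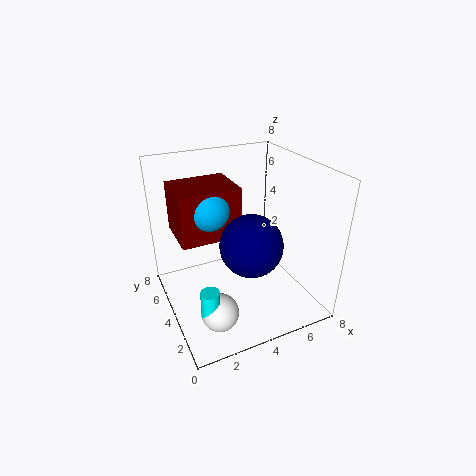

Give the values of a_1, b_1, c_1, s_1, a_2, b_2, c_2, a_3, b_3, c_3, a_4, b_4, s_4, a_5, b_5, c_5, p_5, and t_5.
a_1 = 1.5, b_1 = 2, c_1 = 1, s_1 = 0.5, a_2 = 2, b_2 = 3, c_2 = 6.5, a_3 = 2, b_3 = 2, c_3 = 1, a_4 = 3.5, b_4 = 1.5, s_4 = 1.5, a_5 = 0.5, b_5 = 2.5, c_5 = 5, p_5 = 3, t_5 = 2.5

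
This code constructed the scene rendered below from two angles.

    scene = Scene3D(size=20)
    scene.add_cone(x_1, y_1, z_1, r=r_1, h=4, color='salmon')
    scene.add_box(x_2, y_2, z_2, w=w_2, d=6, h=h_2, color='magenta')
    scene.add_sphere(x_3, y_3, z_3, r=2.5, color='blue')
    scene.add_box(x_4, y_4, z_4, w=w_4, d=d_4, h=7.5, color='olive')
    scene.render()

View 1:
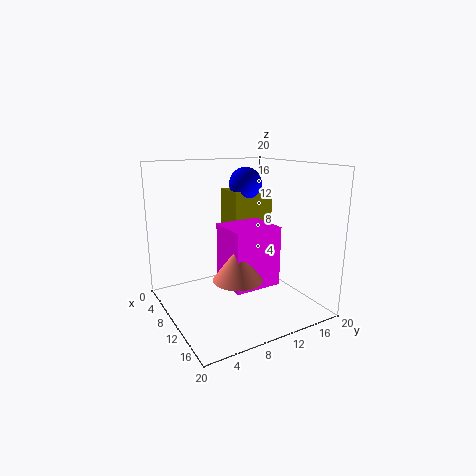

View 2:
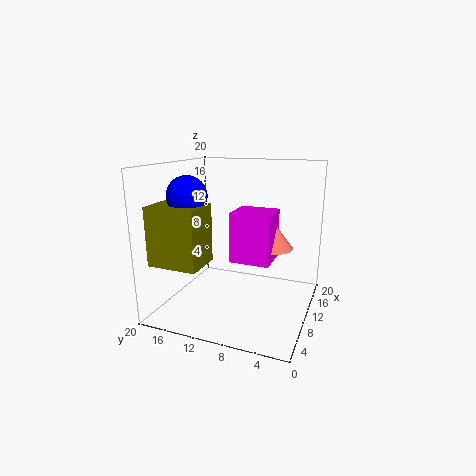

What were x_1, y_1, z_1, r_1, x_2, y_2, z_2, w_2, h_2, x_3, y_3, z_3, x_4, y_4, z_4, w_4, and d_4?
x_1 = 16, y_1 = 6.5, z_1 = 7, r_1 = 3, x_2 = 11.5, y_2 = 6, z_2 = 5.5, w_2 = 5.5, h_2 = 7.5, x_3 = 4.5, y_3 = 14.5, z_3 = 16.5, x_4 = 1, y_4 = 12, z_4 = 8, w_4 = 5, d_4 = 6.5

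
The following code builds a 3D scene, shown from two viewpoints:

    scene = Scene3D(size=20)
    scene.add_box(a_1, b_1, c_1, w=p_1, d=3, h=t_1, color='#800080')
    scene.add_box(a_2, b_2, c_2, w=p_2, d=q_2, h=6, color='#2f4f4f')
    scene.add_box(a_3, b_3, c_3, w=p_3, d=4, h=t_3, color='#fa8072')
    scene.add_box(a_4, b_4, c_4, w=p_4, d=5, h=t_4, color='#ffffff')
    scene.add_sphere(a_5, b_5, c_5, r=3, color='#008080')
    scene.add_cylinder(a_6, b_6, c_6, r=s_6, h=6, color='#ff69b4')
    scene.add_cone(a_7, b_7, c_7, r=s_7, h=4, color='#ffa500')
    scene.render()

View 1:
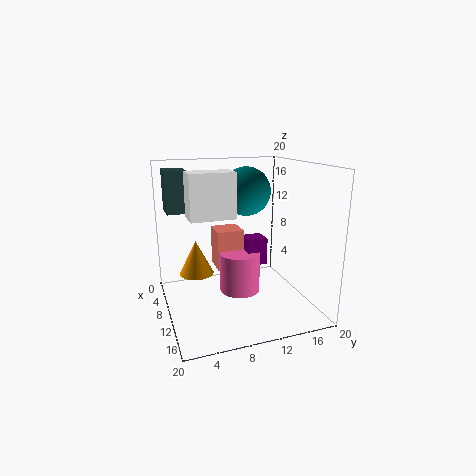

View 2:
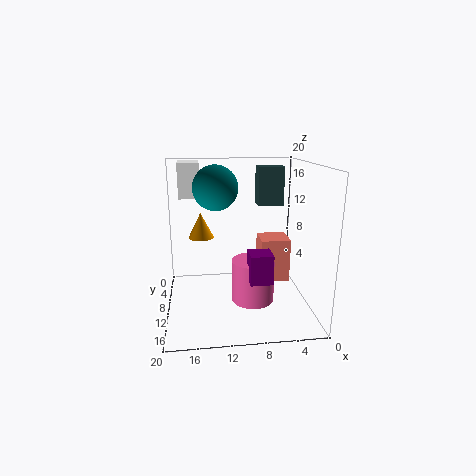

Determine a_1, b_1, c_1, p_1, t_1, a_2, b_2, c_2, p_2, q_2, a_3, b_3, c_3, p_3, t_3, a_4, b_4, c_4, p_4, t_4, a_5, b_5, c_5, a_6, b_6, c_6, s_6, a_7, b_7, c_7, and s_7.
a_1 = 6, b_1 = 12, c_1 = 5, p_1 = 3, t_1 = 4, a_2 = 2, b_2 = 1, c_2 = 13, p_2 = 4, q_2 = 3, a_3 = 3, b_3 = 8, c_3 = 4, p_3 = 4, t_3 = 6, a_4 = 15, b_4 = 2, c_4 = 15, p_4 = 3, t_4 = 5, a_5 = 13, b_5 = 10, c_5 = 17, a_6 = 8, b_6 = 11, c_6 = 1, s_6 = 3, a_7 = 15, b_7 = 3, c_7 = 8, s_7 = 2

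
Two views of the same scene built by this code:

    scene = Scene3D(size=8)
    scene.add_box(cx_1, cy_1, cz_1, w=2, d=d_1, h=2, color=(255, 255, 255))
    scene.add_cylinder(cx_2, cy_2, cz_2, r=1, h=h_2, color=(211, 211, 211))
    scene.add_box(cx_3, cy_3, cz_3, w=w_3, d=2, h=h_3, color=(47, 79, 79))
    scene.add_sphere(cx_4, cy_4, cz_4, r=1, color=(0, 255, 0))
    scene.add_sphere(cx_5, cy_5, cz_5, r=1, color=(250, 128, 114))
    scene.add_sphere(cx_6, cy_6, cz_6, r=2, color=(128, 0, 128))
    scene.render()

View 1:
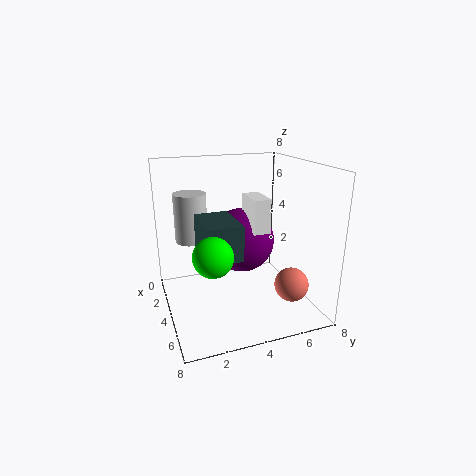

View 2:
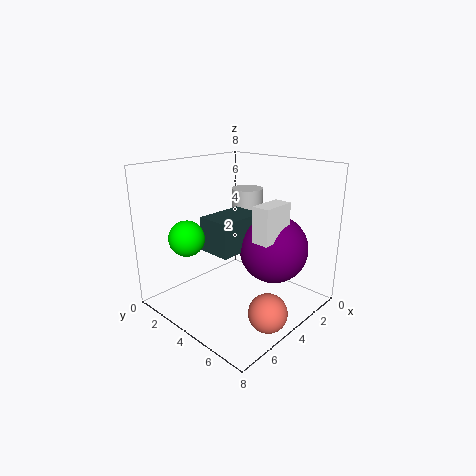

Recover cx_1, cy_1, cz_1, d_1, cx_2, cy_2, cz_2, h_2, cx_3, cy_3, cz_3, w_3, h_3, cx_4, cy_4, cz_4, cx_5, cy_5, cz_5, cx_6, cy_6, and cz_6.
cx_1 = 2
cy_1 = 5
cz_1 = 4
d_1 = 1
cx_2 = 1
cy_2 = 2
cz_2 = 3
h_2 = 3
cx_3 = 2
cy_3 = 2
cz_3 = 3
w_3 = 3
h_3 = 2
cx_4 = 6
cy_4 = 2
cz_4 = 4
cx_5 = 5
cy_5 = 7
cz_5 = 1
cx_6 = 2
cy_6 = 5
cz_6 = 3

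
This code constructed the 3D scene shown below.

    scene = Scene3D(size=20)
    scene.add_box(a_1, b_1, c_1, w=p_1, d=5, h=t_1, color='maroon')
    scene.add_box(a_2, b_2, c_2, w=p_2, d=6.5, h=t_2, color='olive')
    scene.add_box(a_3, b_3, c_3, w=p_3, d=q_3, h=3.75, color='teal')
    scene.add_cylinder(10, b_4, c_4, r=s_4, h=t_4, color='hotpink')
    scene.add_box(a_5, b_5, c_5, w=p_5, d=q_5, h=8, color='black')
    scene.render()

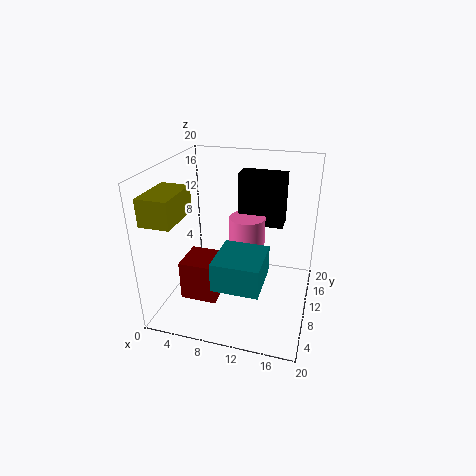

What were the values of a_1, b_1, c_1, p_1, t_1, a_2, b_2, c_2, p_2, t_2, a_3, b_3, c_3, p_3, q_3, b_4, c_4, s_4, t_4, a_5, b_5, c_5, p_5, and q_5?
a_1 = 3.25
b_1 = 4.75
c_1 = 2.25
p_1 = 5
t_1 = 5.5
a_2 = 0.25
b_2 = 1.5
c_2 = 14.25
p_2 = 4
t_2 = 3.5
a_3 = 8.75
b_3 = 2
c_3 = 6.5
p_3 = 6
q_3 = 6.5
b_4 = 15
c_4 = 6.75
s_4 = 2.75
t_4 = 4.25
a_5 = 8.25
b_5 = 16
c_5 = 9.25
p_5 = 7
q_5 = 3.5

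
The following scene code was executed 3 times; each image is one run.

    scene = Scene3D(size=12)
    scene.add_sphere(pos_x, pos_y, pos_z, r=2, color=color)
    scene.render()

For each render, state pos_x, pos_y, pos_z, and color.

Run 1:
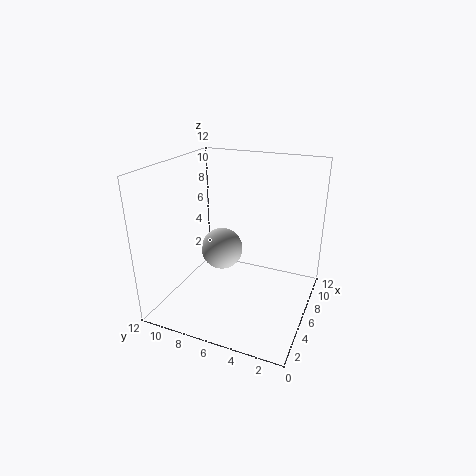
pos_x = 9, pos_y = 9, pos_z = 3, color = 'lightgray'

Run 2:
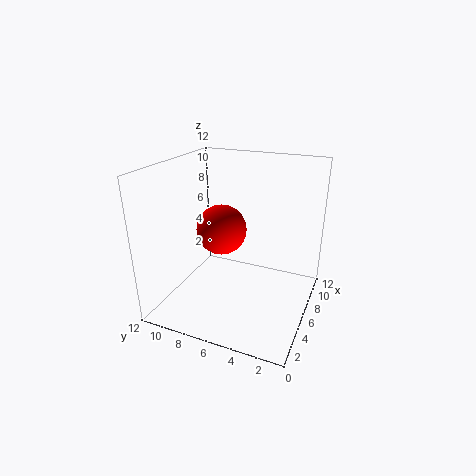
pos_x = 5, pos_y = 7, pos_z = 7, color = 'red'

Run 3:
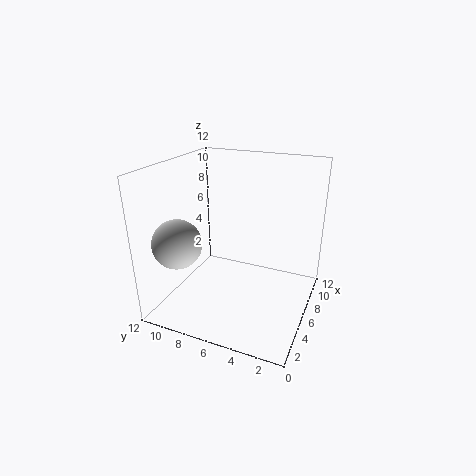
pos_x = 3, pos_y = 10, pos_z = 6, color = 'lightgray'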